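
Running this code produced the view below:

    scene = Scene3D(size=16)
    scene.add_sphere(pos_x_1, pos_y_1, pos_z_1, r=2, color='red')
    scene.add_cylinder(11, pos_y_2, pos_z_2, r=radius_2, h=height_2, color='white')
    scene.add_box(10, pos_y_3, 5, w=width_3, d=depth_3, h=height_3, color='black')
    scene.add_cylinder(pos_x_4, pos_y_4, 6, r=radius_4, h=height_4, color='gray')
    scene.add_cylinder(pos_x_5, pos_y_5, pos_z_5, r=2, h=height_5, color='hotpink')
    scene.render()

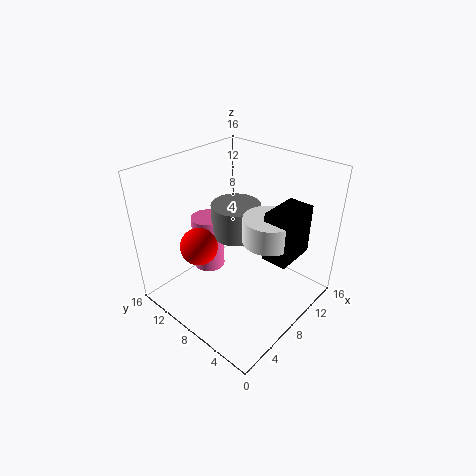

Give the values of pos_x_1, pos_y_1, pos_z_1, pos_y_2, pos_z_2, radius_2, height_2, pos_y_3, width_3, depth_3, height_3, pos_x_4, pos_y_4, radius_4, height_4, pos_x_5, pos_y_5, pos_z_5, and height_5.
pos_x_1 = 4
pos_y_1 = 10
pos_z_1 = 8
pos_y_2 = 6
pos_z_2 = 7
radius_2 = 3
height_2 = 3
pos_y_3 = 3
width_3 = 5
depth_3 = 3
height_3 = 6
pos_x_4 = 11
pos_y_4 = 11
radius_4 = 3
height_4 = 4
pos_x_5 = 9
pos_y_5 = 14
pos_z_5 = 1
height_5 = 7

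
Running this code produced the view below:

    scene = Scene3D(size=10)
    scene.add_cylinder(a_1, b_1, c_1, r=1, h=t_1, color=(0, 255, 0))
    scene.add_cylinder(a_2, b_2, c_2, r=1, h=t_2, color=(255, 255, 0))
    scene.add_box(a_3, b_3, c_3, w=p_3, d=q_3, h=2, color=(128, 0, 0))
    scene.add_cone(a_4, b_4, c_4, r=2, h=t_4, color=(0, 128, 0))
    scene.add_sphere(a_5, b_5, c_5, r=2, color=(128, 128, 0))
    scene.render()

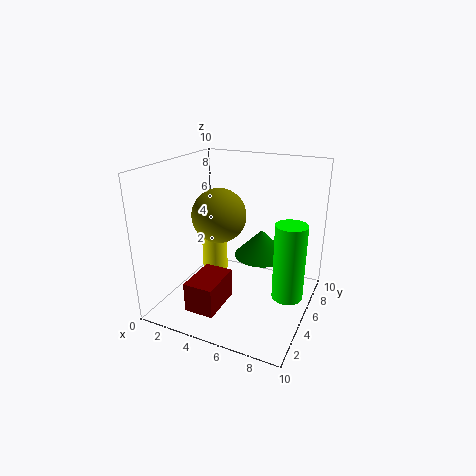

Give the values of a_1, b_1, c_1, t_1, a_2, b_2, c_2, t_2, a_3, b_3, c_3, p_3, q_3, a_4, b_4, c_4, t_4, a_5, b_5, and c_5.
a_1 = 9, b_1 = 4, c_1 = 2, t_1 = 5, a_2 = 2, b_2 = 7, c_2 = 1, t_2 = 3, a_3 = 3, b_3 = 1, c_3 = 1, p_3 = 2, q_3 = 3, a_4 = 6, b_4 = 7, c_4 = 3, t_4 = 2, a_5 = 3, b_5 = 6, c_5 = 6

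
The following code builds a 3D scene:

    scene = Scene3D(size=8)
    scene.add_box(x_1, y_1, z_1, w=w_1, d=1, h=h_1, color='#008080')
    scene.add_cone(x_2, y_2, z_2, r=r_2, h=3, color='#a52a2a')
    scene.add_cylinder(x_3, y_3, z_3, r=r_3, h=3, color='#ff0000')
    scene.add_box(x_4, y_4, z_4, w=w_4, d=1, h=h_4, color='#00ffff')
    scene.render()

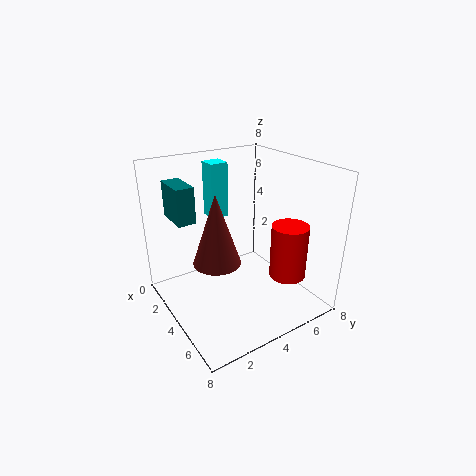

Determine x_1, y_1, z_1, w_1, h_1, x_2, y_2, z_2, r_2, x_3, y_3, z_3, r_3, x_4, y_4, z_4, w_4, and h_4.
x_1 = 1
y_1 = 1
z_1 = 5
w_1 = 2
h_1 = 2
x_2 = 7
y_2 = 1
z_2 = 5
r_2 = 1
x_3 = 6
y_3 = 6
z_3 = 2
r_3 = 1
x_4 = 2
y_4 = 3
z_4 = 5
w_4 = 1
h_4 = 3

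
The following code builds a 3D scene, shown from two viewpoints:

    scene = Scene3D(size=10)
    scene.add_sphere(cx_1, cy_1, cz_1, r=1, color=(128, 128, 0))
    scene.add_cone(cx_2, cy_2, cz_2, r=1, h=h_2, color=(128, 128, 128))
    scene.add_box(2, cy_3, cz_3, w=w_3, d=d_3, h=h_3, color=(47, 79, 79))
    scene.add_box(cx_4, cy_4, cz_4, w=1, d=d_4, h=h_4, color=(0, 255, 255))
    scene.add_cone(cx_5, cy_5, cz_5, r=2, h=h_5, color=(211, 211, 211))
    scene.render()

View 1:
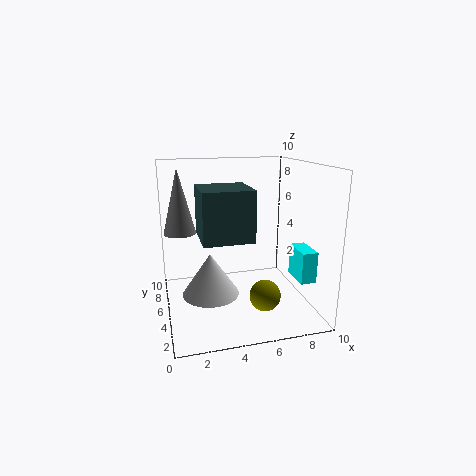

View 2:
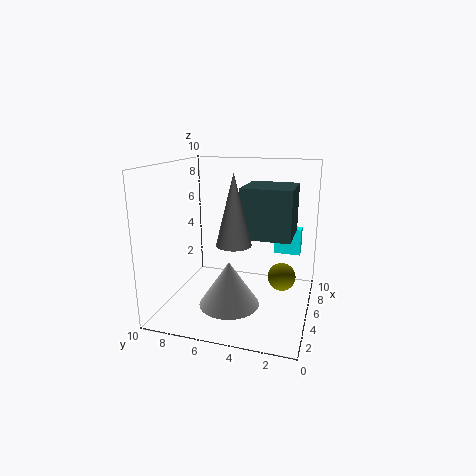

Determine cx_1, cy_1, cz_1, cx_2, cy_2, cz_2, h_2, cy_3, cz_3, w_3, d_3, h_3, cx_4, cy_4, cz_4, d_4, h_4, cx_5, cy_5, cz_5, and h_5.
cx_1 = 6; cy_1 = 2; cz_1 = 2; cx_2 = 1; cy_2 = 4; cz_2 = 6; h_2 = 4; cy_3 = 1; cz_3 = 6; w_3 = 3; d_3 = 3; h_3 = 3; cx_4 = 8; cy_4 = 1; cz_4 = 3; d_4 = 2; h_4 = 2; cx_5 = 3; cy_5 = 5; cz_5 = 1; h_5 = 3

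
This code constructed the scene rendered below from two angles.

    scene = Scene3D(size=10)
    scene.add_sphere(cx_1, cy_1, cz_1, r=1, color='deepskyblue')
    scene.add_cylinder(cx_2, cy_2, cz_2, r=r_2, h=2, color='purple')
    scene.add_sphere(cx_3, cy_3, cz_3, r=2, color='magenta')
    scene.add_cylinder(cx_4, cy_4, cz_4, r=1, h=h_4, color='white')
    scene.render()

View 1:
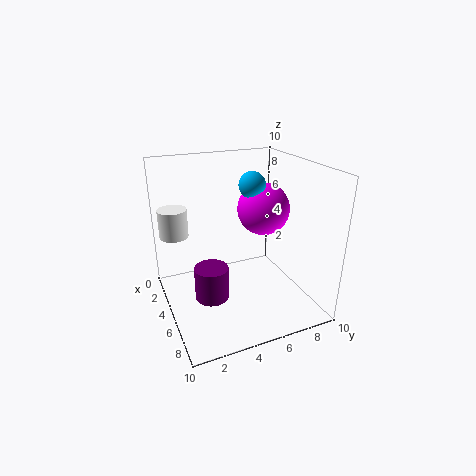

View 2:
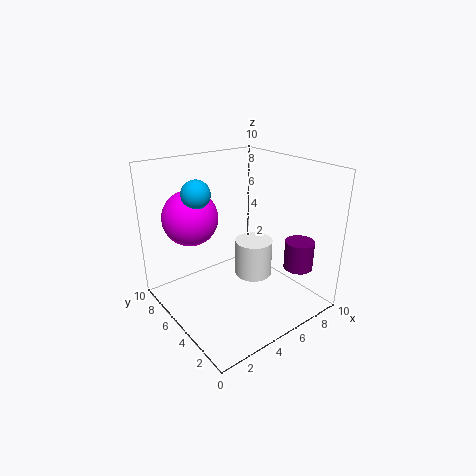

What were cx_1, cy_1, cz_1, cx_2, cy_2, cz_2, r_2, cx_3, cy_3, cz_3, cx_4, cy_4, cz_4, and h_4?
cx_1 = 3; cy_1 = 7; cz_1 = 8; cx_2 = 8; cy_2 = 2; cz_2 = 3; r_2 = 1; cx_3 = 3; cy_3 = 8; cz_3 = 6; cx_4 = 3; cy_4 = 1; cz_4 = 5; h_4 = 2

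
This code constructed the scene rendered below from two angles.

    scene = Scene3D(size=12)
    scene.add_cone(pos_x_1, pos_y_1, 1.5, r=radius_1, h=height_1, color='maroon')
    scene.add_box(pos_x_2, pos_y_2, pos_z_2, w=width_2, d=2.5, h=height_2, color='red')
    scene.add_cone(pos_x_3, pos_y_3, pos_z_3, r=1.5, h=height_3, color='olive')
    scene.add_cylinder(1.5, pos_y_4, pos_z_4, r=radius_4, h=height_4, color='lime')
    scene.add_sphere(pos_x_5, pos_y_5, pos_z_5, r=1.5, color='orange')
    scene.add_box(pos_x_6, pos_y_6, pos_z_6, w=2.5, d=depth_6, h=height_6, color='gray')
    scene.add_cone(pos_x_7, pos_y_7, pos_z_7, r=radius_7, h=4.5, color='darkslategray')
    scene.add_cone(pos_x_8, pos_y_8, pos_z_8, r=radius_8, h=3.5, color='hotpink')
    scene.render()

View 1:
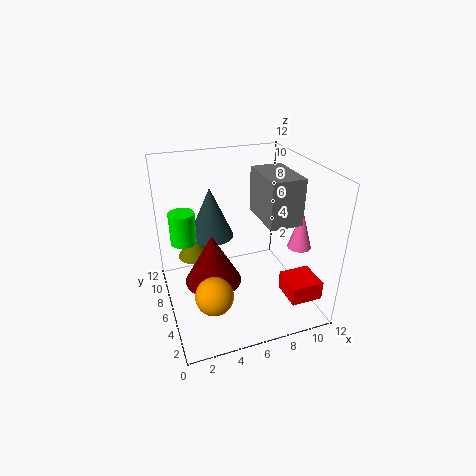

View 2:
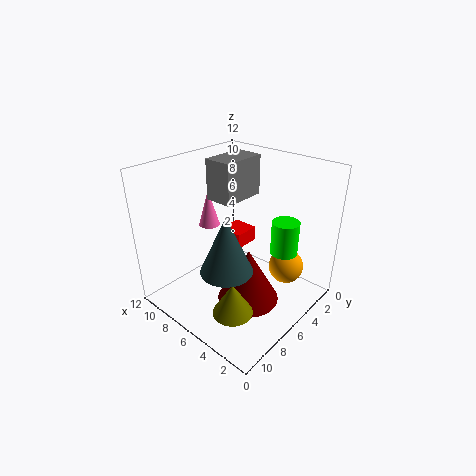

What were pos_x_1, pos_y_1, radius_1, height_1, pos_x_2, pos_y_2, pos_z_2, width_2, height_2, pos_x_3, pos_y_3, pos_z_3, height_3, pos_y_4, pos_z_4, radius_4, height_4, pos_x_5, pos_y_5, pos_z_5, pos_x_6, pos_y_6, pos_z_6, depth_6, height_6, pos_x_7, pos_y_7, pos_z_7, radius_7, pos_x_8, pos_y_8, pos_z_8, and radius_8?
pos_x_1 = 4; pos_y_1 = 7; radius_1 = 2.5; height_1 = 4.5; pos_x_2 = 8.5; pos_y_2 = 0.5; pos_z_2 = 2.5; width_2 = 2.5; height_2 = 1.5; pos_x_3 = 3; pos_y_3 = 10; pos_z_3 = 2.5; height_3 = 2.5; pos_y_4 = 6; pos_z_4 = 6.5; radius_4 = 1; height_4 = 2.5; pos_x_5 = 3; pos_y_5 = 3; pos_z_5 = 3; pos_x_6 = 7; pos_y_6 = 2; pos_z_6 = 8.5; depth_6 = 4; height_6 = 3.5; pos_x_7 = 4.5; pos_y_7 = 9; pos_z_7 = 5; radius_7 = 2; pos_x_8 = 11; pos_y_8 = 4.5; pos_z_8 = 5; radius_8 = 1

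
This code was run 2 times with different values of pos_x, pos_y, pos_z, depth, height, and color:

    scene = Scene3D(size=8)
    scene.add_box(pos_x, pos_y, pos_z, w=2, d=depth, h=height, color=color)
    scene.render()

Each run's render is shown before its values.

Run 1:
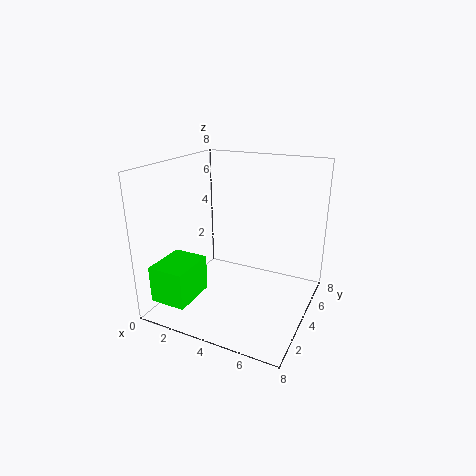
pos_x = 0.5; pos_y = 0.5; pos_z = 1; depth = 2.5; height = 2; color = 'lime'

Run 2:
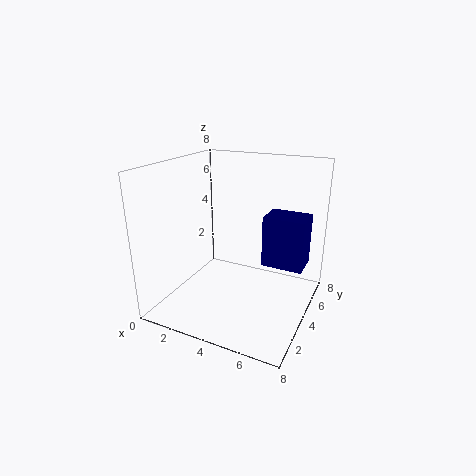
pos_x = 6; pos_y = 2.5; pos_z = 3.5; depth = 1.5; height = 2.5; color = 'navy'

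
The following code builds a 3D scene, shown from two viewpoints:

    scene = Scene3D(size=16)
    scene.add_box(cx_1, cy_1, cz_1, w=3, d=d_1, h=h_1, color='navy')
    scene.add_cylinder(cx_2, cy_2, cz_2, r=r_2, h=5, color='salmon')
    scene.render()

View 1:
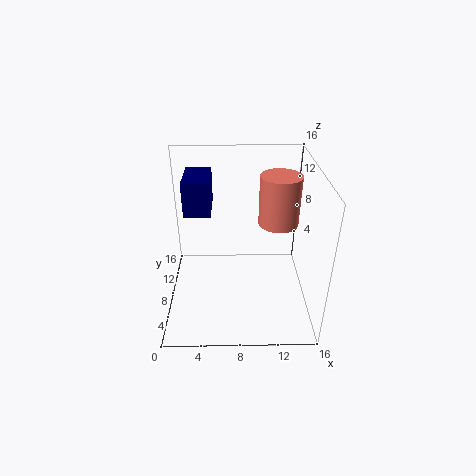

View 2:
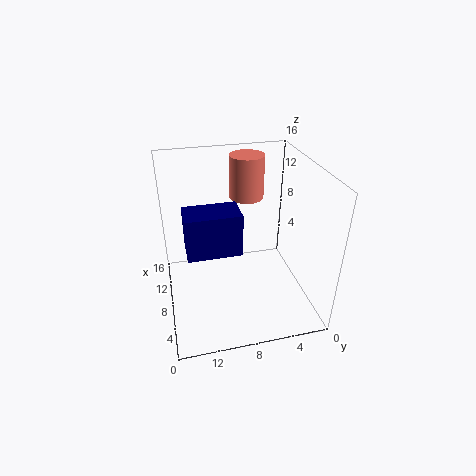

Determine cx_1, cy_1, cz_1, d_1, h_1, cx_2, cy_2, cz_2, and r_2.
cx_1 = 2, cy_1 = 9, cz_1 = 10, d_1 = 5, h_1 = 4, cx_2 = 12, cy_2 = 6, cz_2 = 11, r_2 = 2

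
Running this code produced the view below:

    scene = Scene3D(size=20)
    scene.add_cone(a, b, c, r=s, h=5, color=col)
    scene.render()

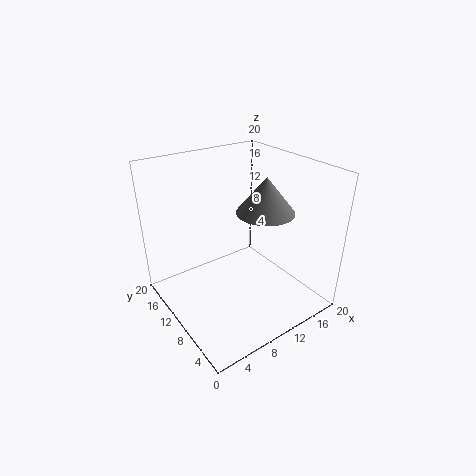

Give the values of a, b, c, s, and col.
a = 13.5
b = 8.5
c = 13.5
s = 4
col = 'gray'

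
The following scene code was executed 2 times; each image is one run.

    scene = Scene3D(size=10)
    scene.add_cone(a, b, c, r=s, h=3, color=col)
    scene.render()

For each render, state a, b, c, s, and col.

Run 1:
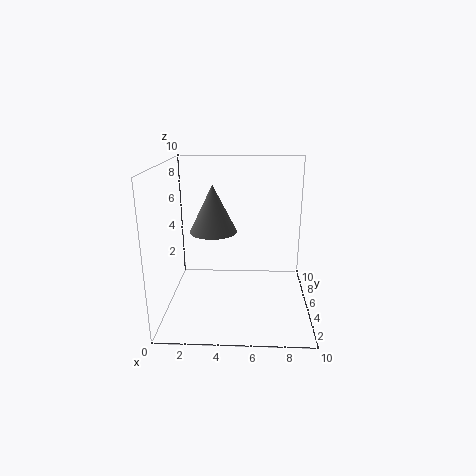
a = 3.5; b = 3.5; c = 6; s = 1.5; col = 'gray'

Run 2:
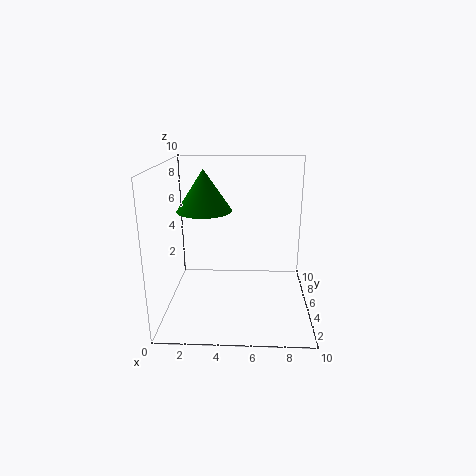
a = 2.5; b = 6.5; c = 6.5; s = 2; col = 'green'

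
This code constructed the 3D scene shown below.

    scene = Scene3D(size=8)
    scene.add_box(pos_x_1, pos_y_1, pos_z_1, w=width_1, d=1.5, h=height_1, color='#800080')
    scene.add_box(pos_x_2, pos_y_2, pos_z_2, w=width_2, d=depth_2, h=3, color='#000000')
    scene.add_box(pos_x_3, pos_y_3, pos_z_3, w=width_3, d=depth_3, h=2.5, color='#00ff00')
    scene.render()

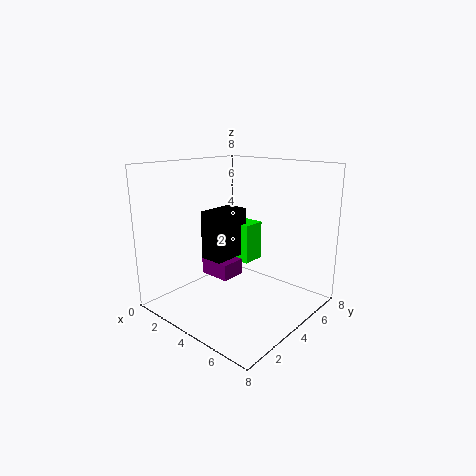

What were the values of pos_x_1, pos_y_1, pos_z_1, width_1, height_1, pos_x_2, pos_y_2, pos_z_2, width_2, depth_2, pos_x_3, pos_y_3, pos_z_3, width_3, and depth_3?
pos_x_1 = 1, pos_y_1 = 4, pos_z_1 = 1, width_1 = 2, height_1 = 1, pos_x_2 = 1, pos_y_2 = 4, pos_z_2 = 2, width_2 = 1.5, depth_2 = 2.5, pos_x_3 = 0.5, pos_y_3 = 6, pos_z_3 = 1.5, width_3 = 2.5, depth_3 = 1.5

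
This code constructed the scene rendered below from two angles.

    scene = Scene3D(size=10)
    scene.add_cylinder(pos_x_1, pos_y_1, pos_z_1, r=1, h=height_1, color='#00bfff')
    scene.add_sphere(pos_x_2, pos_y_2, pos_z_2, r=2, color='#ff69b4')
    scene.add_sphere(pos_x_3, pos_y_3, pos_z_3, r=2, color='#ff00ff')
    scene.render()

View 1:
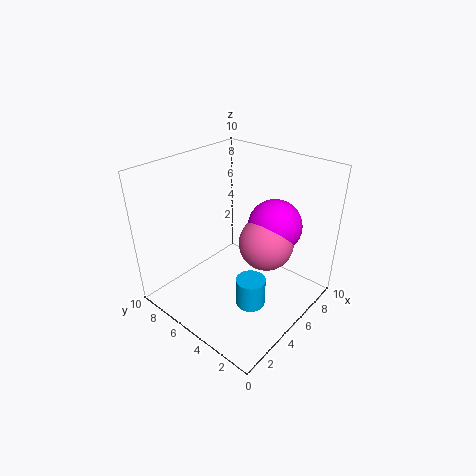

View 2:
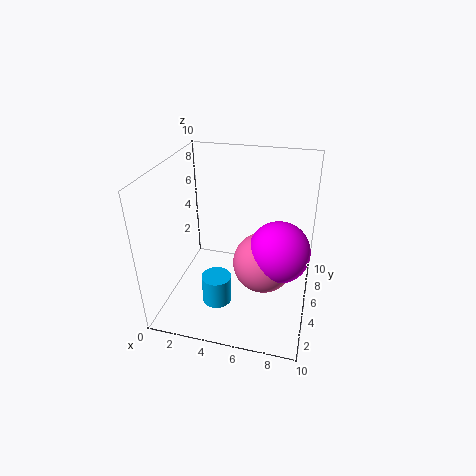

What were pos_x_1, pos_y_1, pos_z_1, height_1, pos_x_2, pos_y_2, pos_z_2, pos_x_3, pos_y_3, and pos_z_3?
pos_x_1 = 4; pos_y_1 = 3; pos_z_1 = 1; height_1 = 2; pos_x_2 = 7; pos_y_2 = 4; pos_z_2 = 4; pos_x_3 = 8; pos_y_3 = 4; pos_z_3 = 5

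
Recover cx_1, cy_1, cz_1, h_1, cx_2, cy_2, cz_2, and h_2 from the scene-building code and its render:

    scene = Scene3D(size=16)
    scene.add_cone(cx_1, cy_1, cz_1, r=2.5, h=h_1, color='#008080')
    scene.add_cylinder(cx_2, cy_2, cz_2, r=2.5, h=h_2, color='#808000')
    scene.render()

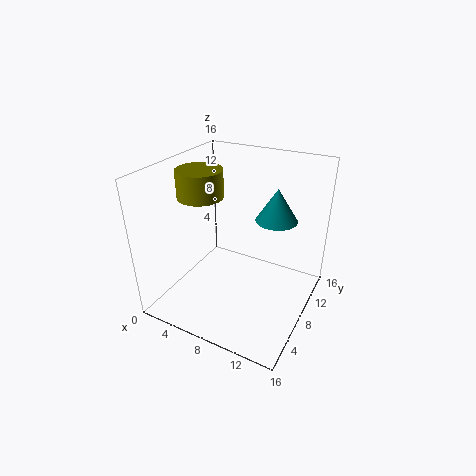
cx_1 = 10.5, cy_1 = 13, cz_1 = 8.5, h_1 = 4, cx_2 = 4, cy_2 = 7, cz_2 = 12.5, h_2 = 3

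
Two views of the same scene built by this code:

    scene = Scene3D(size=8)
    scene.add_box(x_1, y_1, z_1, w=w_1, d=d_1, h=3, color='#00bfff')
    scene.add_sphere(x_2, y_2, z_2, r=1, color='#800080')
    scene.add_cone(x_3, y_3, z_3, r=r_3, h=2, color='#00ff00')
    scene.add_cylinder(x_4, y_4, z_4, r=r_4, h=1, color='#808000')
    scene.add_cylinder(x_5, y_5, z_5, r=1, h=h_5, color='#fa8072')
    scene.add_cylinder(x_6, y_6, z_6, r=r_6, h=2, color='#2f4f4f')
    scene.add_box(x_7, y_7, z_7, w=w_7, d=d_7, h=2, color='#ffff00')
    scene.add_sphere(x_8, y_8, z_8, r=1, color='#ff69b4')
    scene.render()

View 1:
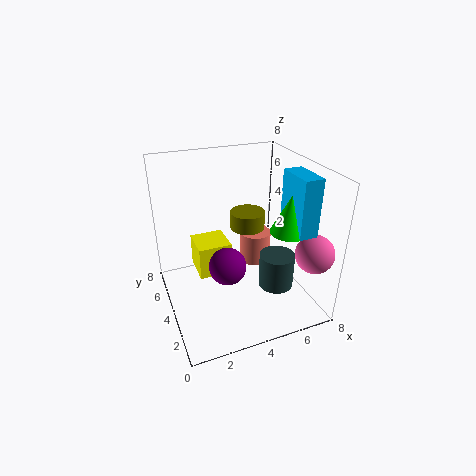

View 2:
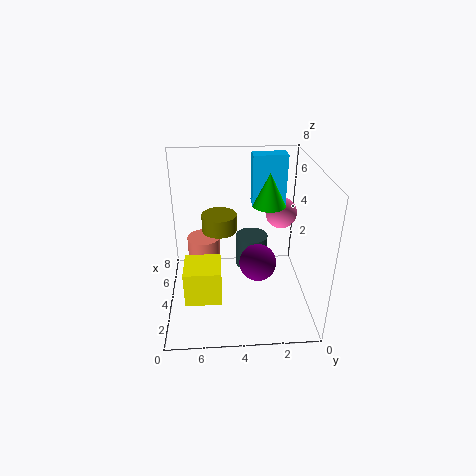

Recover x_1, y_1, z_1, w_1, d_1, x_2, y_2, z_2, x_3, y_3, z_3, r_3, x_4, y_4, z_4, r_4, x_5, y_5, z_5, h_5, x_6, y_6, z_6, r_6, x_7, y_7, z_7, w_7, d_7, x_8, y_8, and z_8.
x_1 = 6
y_1 = 1
z_1 = 5
w_1 = 1
d_1 = 2
x_2 = 3
y_2 = 3
z_2 = 3
x_3 = 6
y_3 = 2
z_3 = 5
r_3 = 1
x_4 = 5
y_4 = 5
z_4 = 4
r_4 = 1
x_5 = 6
y_5 = 6
z_5 = 1
h_5 = 2
x_6 = 6
y_6 = 3
z_6 = 1
r_6 = 1
x_7 = 2
y_7 = 5
z_7 = 1
w_7 = 2
d_7 = 2
x_8 = 7
y_8 = 1
z_8 = 4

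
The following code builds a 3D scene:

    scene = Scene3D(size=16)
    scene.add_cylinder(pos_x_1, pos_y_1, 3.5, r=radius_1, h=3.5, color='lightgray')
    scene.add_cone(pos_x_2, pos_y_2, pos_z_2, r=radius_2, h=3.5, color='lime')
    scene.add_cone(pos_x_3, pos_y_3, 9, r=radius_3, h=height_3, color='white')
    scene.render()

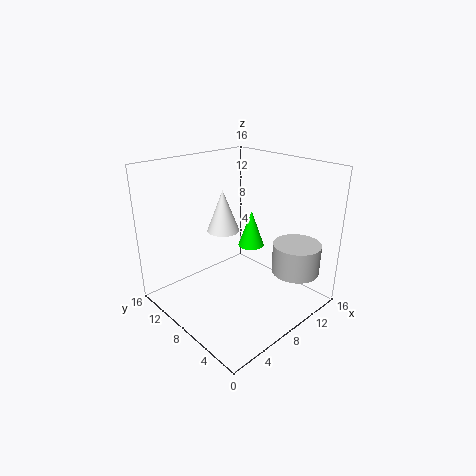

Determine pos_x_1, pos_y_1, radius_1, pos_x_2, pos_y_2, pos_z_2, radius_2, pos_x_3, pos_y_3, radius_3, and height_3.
pos_x_1 = 13.25; pos_y_1 = 3.75; radius_1 = 2.75; pos_x_2 = 6.5; pos_y_2 = 4.5; pos_z_2 = 9; radius_2 = 1.25; pos_x_3 = 6.75; pos_y_3 = 9; radius_3 = 1.75; height_3 = 4.5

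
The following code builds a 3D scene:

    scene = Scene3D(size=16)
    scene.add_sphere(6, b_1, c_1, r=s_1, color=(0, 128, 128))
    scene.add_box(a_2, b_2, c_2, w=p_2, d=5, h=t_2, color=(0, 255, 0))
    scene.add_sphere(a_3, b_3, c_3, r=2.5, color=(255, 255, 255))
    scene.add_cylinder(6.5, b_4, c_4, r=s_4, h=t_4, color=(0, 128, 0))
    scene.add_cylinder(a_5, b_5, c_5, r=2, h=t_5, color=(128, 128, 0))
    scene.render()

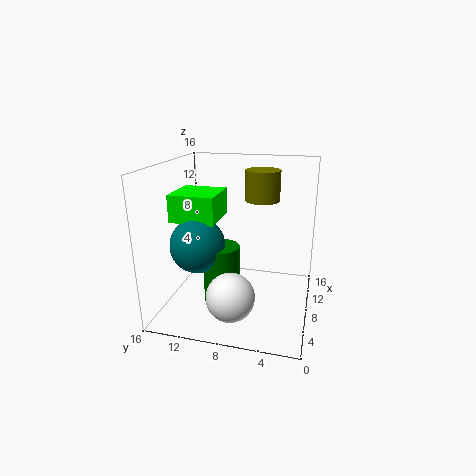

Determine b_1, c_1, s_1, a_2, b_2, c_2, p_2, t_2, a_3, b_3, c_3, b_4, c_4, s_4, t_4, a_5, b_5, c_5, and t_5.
b_1 = 12, c_1 = 7.5, s_1 = 3, a_2 = 5.5, b_2 = 10, c_2 = 10, p_2 = 5, t_2 = 3, a_3 = 3, b_3 = 7.5, c_3 = 3.5, b_4 = 9.5, c_4 = 1, s_4 = 2, t_4 = 6.5, a_5 = 11.5, b_5 = 6, c_5 = 11.5, t_5 = 3.5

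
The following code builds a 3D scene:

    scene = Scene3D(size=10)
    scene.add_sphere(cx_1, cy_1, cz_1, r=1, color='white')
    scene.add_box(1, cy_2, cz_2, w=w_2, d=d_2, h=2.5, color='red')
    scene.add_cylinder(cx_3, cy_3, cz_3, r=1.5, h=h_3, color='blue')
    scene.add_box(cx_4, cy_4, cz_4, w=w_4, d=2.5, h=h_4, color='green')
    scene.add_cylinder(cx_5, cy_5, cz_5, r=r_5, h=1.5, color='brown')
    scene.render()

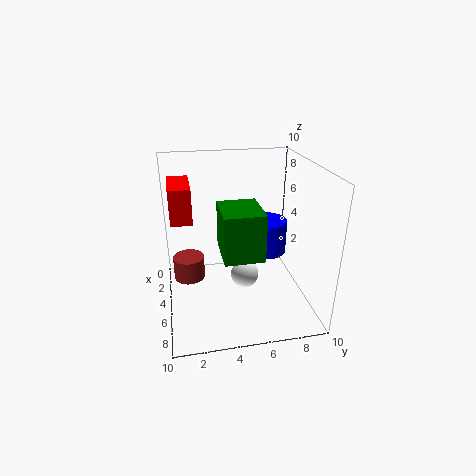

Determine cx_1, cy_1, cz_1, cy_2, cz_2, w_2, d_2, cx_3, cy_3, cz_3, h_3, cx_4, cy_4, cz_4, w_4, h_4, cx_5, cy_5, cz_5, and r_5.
cx_1 = 5
cy_1 = 5.5
cz_1 = 2
cy_2 = 0.5
cz_2 = 6
w_2 = 3.5
d_2 = 1.5
cx_3 = 3.5
cy_3 = 7.5
cz_3 = 3
h_3 = 2.5
cx_4 = 5.5
cy_4 = 3.5
cz_4 = 5
w_4 = 3
h_4 = 3
cx_5 = 6
cy_5 = 1.5
cz_5 = 3
r_5 = 1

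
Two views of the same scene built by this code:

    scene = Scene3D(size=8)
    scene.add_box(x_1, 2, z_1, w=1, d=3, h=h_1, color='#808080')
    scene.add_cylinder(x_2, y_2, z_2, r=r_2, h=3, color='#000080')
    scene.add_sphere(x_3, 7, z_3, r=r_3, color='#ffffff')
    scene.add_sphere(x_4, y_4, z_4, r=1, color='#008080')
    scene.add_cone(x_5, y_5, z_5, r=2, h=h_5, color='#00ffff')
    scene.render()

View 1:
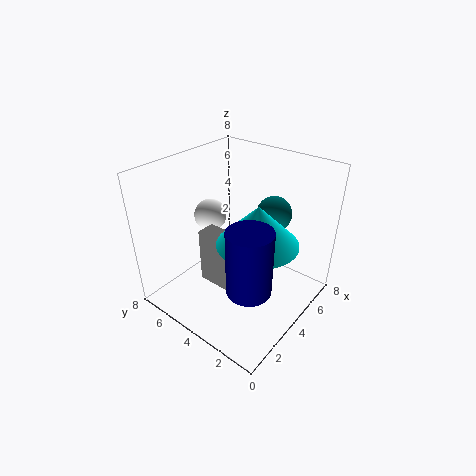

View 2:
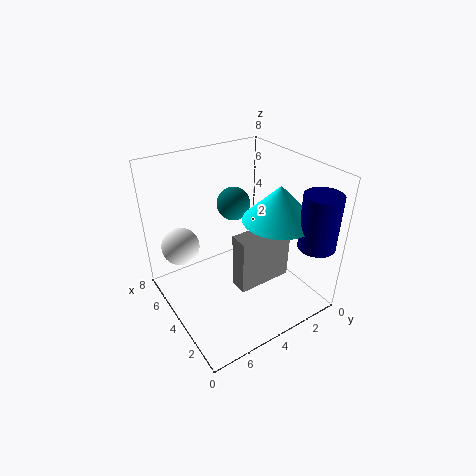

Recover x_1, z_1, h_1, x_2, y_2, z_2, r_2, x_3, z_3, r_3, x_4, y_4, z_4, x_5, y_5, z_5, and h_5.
x_1 = 2, z_1 = 2, h_1 = 3, x_2 = 1, y_2 = 1, z_2 = 4, r_2 = 1, x_3 = 5, z_3 = 4, r_3 = 1, x_4 = 6, y_4 = 3, z_4 = 5, x_5 = 3, y_5 = 2, z_5 = 5, h_5 = 2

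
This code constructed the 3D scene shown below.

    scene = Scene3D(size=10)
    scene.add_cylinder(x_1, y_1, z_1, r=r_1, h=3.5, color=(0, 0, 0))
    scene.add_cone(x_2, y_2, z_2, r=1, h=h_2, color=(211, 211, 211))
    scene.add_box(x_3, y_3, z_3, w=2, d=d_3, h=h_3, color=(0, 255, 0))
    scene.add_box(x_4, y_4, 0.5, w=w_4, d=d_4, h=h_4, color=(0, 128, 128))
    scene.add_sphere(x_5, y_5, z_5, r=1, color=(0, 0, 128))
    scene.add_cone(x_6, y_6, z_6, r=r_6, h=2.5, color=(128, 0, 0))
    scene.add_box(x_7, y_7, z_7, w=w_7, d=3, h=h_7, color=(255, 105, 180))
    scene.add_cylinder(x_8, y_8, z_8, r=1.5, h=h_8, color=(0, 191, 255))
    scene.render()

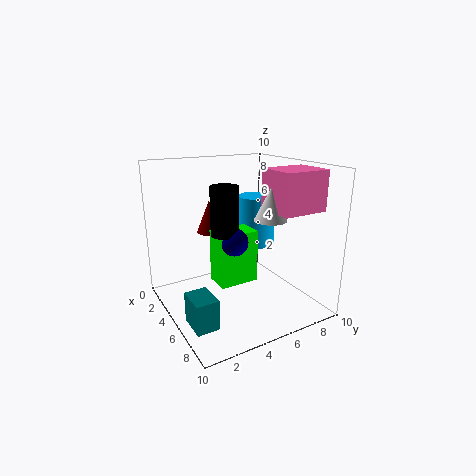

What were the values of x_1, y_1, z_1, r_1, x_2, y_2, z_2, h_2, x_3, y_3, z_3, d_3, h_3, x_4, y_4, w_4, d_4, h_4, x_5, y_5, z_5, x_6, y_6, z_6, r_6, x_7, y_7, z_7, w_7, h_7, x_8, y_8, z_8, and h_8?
x_1 = 4
y_1 = 4.5
z_1 = 5
r_1 = 1
x_2 = 8
y_2 = 5.5
z_2 = 7
h_2 = 2
x_3 = 2.5
y_3 = 4
z_3 = 1
d_3 = 3
h_3 = 4
x_4 = 6
y_4 = 0.5
w_4 = 2
d_4 = 1.5
h_4 = 2
x_5 = 4.5
y_5 = 5
z_5 = 4.5
x_6 = 1.5
y_6 = 4.5
z_6 = 4.5
r_6 = 1
x_7 = 7
y_7 = 5.5
z_7 = 7.5
w_7 = 2.5
h_7 = 2.5
x_8 = 2
y_8 = 8.5
z_8 = 3
h_8 = 4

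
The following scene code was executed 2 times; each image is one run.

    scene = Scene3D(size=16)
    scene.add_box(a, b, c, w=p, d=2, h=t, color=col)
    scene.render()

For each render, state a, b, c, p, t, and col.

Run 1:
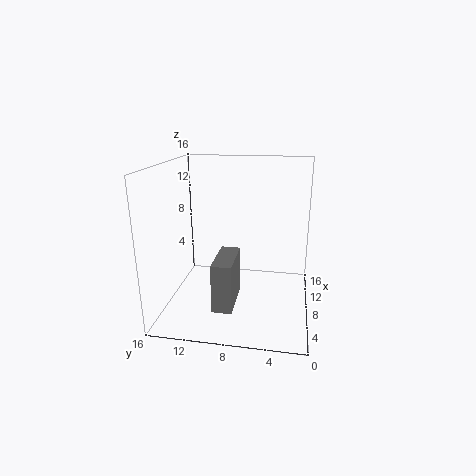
a = 1.5, b = 7.5, c = 2.5, p = 5, t = 5, col = 'gray'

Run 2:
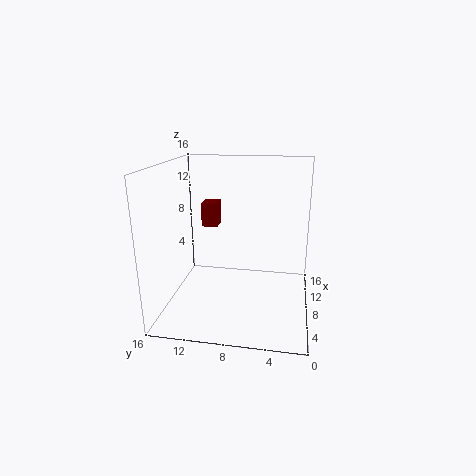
a = 12.5, b = 11.5, c = 7.5, p = 2.5, t = 3, col = 'maroon'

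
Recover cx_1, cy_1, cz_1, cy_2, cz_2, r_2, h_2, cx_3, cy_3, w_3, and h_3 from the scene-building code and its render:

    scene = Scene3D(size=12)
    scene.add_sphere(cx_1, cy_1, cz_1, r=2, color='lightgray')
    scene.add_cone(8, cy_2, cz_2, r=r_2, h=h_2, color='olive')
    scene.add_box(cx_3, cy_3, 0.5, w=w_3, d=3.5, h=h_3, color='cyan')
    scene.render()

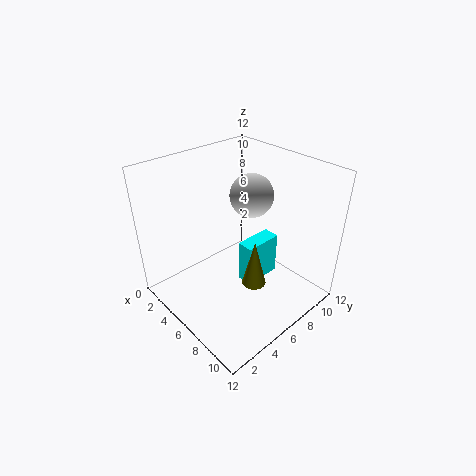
cx_1 = 4
cy_1 = 9.5
cz_1 = 8
cy_2 = 6
cz_2 = 2.5
r_2 = 1
h_2 = 4
cx_3 = 5
cy_3 = 7
w_3 = 1.5
h_3 = 4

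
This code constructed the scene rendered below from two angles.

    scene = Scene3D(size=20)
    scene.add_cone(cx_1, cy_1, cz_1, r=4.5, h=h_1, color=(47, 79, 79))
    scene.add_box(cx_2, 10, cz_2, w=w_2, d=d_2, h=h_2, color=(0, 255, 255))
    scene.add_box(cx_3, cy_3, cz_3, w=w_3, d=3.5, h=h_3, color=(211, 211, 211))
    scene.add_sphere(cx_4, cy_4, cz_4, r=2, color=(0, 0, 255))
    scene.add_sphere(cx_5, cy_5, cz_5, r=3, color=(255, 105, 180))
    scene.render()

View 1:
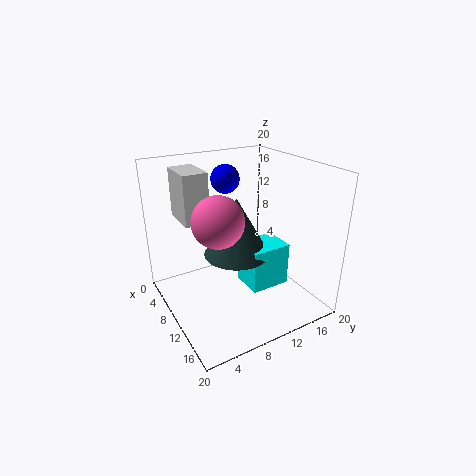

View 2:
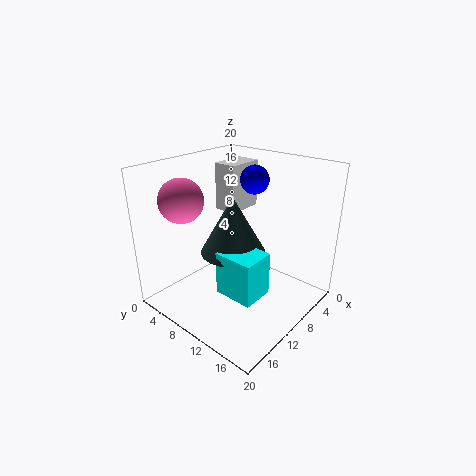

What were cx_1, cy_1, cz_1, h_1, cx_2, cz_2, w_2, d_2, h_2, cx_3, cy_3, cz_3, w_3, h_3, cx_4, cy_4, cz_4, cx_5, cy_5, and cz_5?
cx_1 = 10.5; cy_1 = 9.5; cz_1 = 8; h_1 = 8; cx_2 = 10; cz_2 = 3.5; w_2 = 4.5; d_2 = 5.5; h_2 = 6; cx_3 = 2; cy_3 = 3.5; cz_3 = 12; w_3 = 5.5; h_3 = 7; cx_4 = 6.5; cy_4 = 10; cz_4 = 17.5; cx_5 = 15; cy_5 = 4.5; cz_5 = 15.5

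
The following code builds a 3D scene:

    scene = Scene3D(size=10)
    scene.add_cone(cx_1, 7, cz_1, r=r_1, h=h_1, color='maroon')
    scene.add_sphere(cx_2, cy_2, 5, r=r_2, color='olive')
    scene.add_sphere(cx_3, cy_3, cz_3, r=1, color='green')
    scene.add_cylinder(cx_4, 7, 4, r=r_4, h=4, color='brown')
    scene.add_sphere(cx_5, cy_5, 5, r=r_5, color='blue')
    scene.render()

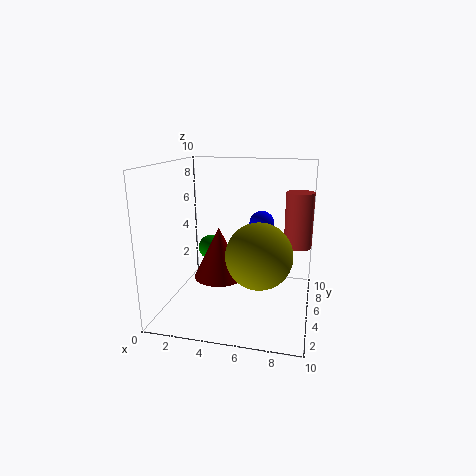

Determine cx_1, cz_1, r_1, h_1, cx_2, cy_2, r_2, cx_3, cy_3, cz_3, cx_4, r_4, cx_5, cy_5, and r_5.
cx_1 = 3
cz_1 = 1
r_1 = 2
h_1 = 4
cx_2 = 7
cy_2 = 2
r_2 = 2
cx_3 = 2
cy_3 = 8
cz_3 = 3
cx_4 = 9
r_4 = 1
cx_5 = 6
cy_5 = 9
r_5 = 1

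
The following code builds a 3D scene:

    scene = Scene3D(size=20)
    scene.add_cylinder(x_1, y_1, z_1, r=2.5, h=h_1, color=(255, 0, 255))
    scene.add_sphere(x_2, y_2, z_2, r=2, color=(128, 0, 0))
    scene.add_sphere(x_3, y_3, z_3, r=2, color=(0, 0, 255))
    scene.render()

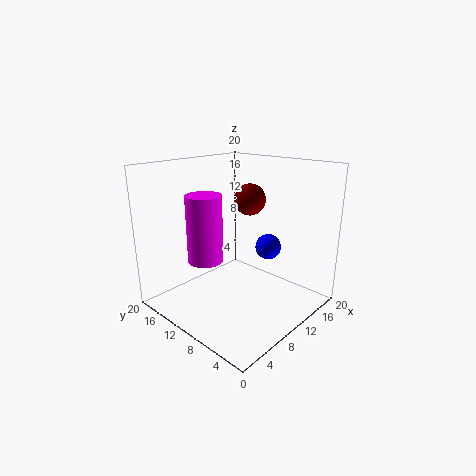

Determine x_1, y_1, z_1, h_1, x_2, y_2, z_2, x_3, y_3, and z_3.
x_1 = 7; y_1 = 13.5; z_1 = 6.5; h_1 = 9.5; x_2 = 9.5; y_2 = 7.5; z_2 = 16; x_3 = 17; y_3 = 10; z_3 = 6.5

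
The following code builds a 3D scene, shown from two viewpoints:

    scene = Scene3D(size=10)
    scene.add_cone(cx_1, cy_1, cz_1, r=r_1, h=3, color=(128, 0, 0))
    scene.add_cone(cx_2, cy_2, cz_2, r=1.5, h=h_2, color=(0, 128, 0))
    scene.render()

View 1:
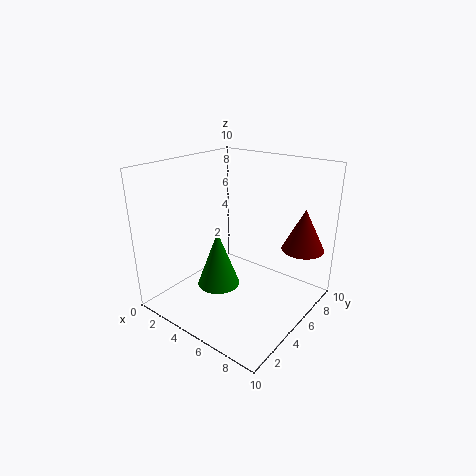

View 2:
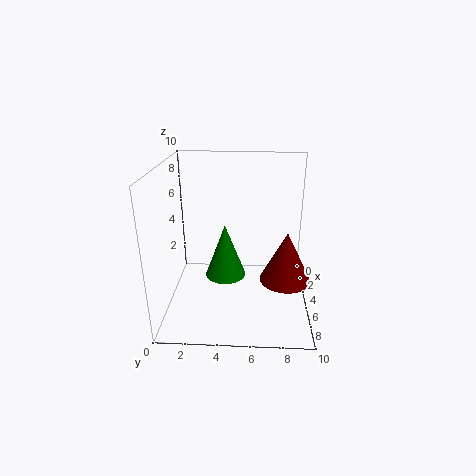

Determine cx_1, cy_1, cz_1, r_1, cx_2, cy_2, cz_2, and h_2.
cx_1 = 8.5
cy_1 = 8
cz_1 = 4
r_1 = 1.5
cx_2 = 4
cy_2 = 4
cz_2 = 1.5
h_2 = 4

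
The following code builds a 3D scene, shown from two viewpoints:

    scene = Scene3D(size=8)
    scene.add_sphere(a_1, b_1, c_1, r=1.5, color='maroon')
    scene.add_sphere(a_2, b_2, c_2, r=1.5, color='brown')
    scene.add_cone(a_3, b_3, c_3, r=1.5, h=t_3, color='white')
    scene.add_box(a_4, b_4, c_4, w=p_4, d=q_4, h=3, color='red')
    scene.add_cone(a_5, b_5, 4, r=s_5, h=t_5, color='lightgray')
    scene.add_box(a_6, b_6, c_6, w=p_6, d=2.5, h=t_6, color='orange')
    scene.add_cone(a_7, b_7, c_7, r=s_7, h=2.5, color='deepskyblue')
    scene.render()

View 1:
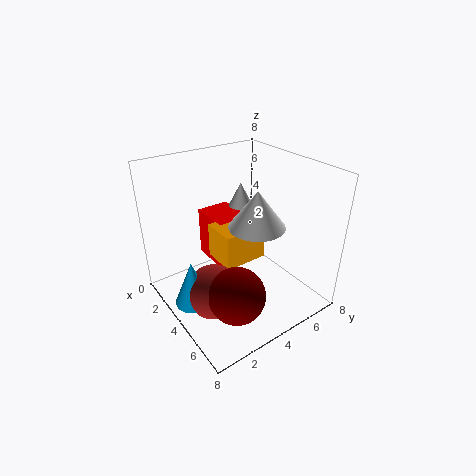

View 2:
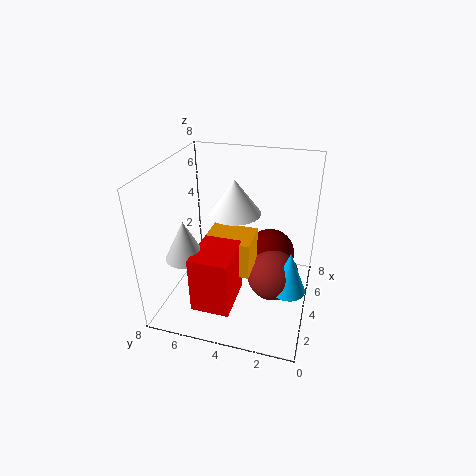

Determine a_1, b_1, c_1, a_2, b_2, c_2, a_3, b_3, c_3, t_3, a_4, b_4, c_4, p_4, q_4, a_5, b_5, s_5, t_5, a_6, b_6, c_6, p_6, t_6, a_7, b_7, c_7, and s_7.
a_1 = 6, b_1 = 2.5, c_1 = 2, a_2 = 4.5, b_2 = 2, c_2 = 1.5, a_3 = 5, b_3 = 4.5, c_3 = 5, t_3 = 2, a_4 = 0.5, b_4 = 3.5, c_4 = 1.5, p_4 = 2.5, q_4 = 2, a_5 = 1.5, b_5 = 6, s_5 = 1, t_5 = 2, a_6 = 2.5, b_6 = 3, c_6 = 2.5, p_6 = 2, t_6 = 2, a_7 = 4, b_7 = 1, c_7 = 1, s_7 = 1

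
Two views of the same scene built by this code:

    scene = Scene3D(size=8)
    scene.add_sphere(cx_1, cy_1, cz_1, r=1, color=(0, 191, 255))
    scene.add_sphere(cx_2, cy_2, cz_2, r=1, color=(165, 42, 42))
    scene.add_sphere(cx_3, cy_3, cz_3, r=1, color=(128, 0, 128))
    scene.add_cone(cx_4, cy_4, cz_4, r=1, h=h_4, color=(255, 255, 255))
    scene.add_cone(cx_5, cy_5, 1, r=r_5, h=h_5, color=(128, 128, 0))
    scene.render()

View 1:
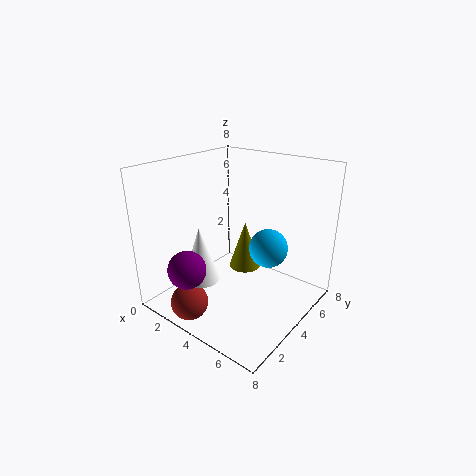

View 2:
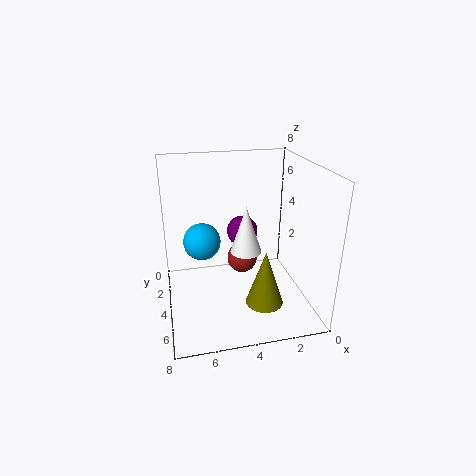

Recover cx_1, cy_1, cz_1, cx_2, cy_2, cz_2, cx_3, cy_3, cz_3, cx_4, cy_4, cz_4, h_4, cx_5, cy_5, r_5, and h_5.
cx_1 = 6, cy_1 = 4, cz_1 = 4, cx_2 = 3, cy_2 = 1, cz_2 = 1, cx_3 = 3, cy_3 = 1, cz_3 = 3, cx_4 = 3, cy_4 = 2, cz_4 = 2, h_4 = 3, cx_5 = 3, cy_5 = 6, r_5 = 1, h_5 = 3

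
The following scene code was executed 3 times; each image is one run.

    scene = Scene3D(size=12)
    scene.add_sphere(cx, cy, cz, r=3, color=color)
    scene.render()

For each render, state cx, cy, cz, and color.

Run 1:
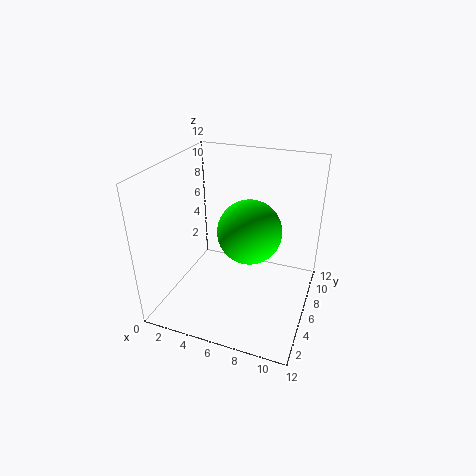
cx = 6
cy = 9
cz = 5
color = 'lime'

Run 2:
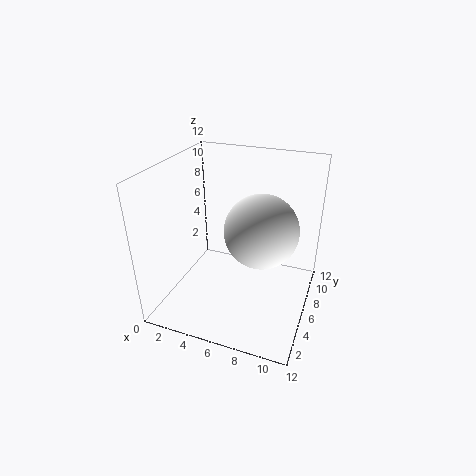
cx = 8
cy = 6
cz = 7
color = 'white'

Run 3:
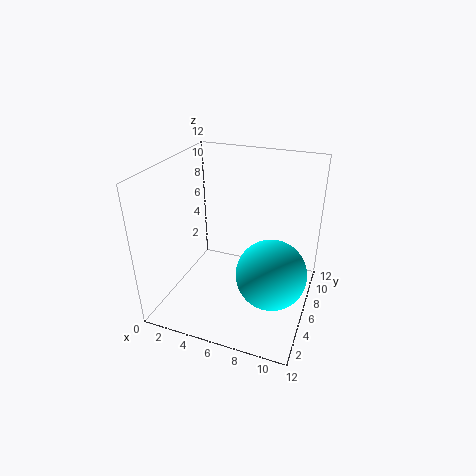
cx = 9
cy = 6
cz = 3
color = 'cyan'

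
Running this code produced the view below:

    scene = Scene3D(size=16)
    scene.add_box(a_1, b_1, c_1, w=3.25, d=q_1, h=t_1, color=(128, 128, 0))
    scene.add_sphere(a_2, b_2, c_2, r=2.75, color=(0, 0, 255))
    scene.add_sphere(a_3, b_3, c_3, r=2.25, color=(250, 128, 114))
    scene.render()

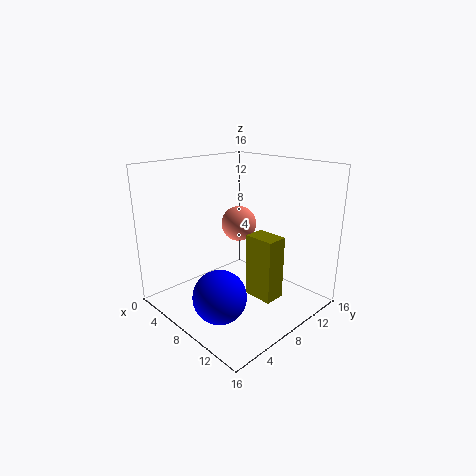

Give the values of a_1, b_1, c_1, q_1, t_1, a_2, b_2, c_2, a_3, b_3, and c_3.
a_1 = 10.25
b_1 = 7
c_1 = 2.5
q_1 = 2.25
t_1 = 6.75
a_2 = 10.25
b_2 = 3.25
c_2 = 3.5
a_3 = 3.5
b_3 = 12.5
c_3 = 7.5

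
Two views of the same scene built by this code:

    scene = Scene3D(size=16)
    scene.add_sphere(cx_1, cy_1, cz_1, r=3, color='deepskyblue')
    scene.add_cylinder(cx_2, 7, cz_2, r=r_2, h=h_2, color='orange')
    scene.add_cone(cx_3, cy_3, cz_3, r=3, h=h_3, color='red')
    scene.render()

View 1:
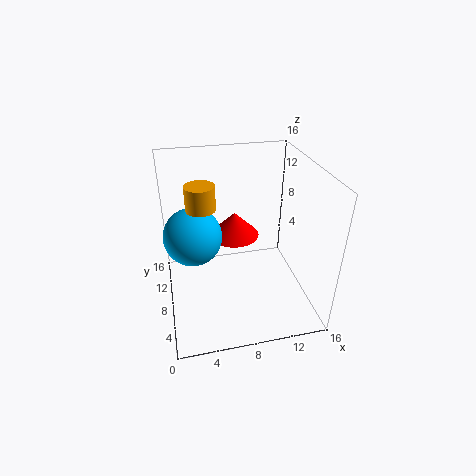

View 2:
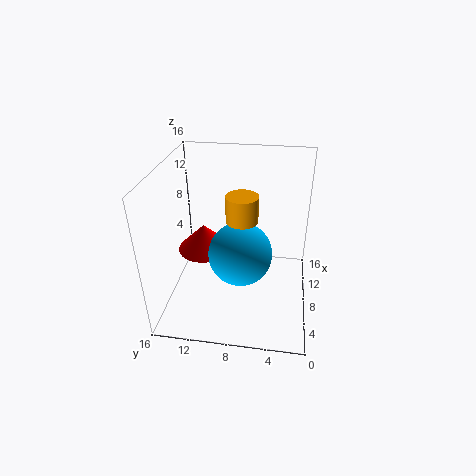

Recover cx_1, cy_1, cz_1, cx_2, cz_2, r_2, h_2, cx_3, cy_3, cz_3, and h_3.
cx_1 = 3
cy_1 = 7
cz_1 = 9.5
cx_2 = 4
cz_2 = 12.5
r_2 = 1.5
h_2 = 2.5
cx_3 = 8.5
cy_3 = 12
cz_3 = 6
h_3 = 3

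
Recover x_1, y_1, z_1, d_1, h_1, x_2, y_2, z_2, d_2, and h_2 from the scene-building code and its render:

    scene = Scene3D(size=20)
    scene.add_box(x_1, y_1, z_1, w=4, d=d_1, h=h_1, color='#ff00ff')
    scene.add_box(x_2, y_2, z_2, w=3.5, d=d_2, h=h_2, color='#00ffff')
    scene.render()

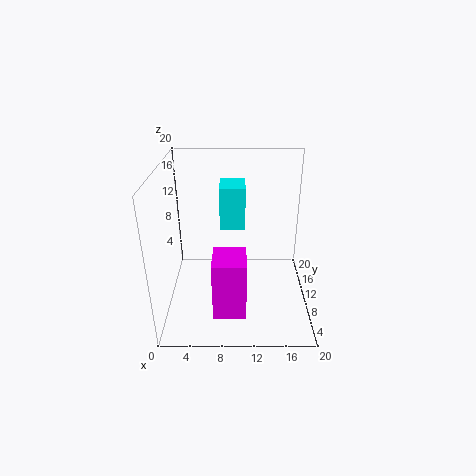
x_1 = 7
y_1 = 0.5
z_1 = 4
d_1 = 4.5
h_1 = 7.5
x_2 = 7.5
y_2 = 10.5
z_2 = 11
d_2 = 4.5
h_2 = 6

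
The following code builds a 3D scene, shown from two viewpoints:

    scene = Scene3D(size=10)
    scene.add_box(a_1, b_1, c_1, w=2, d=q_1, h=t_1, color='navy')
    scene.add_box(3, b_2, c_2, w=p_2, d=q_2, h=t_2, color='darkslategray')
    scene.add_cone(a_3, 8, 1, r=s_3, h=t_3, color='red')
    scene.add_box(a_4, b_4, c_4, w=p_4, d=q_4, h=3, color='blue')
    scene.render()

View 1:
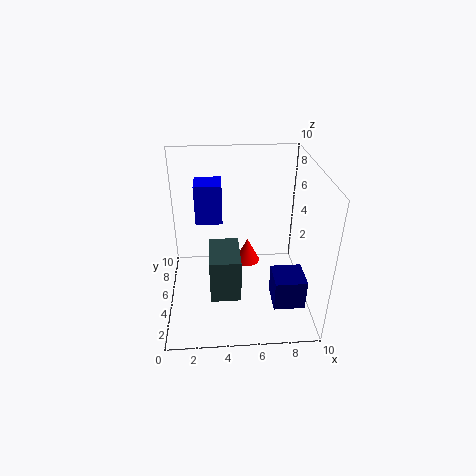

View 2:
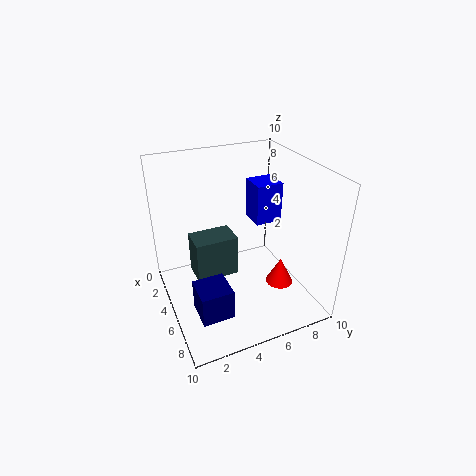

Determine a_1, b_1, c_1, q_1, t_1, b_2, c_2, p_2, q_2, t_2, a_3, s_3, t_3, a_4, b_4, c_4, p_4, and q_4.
a_1 = 7
b_1 = 1
c_1 = 2
q_1 = 2
t_1 = 2
b_2 = 2
c_2 = 2
p_2 = 2
q_2 = 3
t_2 = 3
a_3 = 6
s_3 = 1
t_3 = 2
a_4 = 2
b_4 = 7
c_4 = 5
p_4 = 2
q_4 = 2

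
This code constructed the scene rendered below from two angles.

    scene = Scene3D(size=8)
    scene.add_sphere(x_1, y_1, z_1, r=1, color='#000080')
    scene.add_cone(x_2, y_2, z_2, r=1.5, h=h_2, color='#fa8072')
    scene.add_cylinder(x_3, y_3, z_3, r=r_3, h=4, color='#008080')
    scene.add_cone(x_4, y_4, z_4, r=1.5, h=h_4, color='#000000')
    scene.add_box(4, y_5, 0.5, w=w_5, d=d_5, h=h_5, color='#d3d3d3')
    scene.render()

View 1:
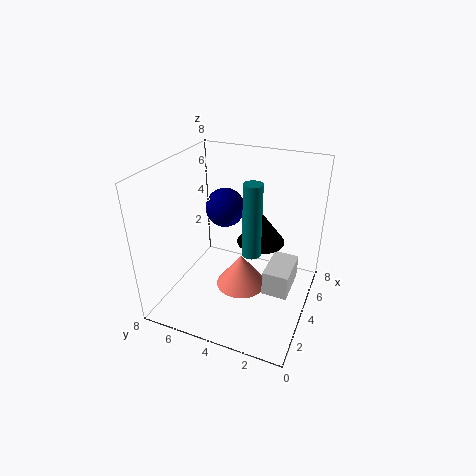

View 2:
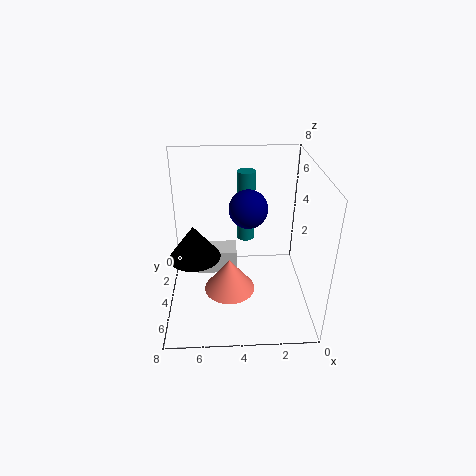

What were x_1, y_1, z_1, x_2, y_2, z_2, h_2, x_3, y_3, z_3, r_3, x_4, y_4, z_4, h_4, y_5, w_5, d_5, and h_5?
x_1 = 3.5
y_1 = 4.5
z_1 = 6
x_2 = 4.5
y_2 = 4
z_2 = 0.5
h_2 = 2
x_3 = 3.5
y_3 = 3
z_3 = 3.5
r_3 = 0.5
x_4 = 6.5
y_4 = 3.5
z_4 = 2.5
h_4 = 2
y_5 = 1
w_5 = 2.5
d_5 = 1.5
h_5 = 1.5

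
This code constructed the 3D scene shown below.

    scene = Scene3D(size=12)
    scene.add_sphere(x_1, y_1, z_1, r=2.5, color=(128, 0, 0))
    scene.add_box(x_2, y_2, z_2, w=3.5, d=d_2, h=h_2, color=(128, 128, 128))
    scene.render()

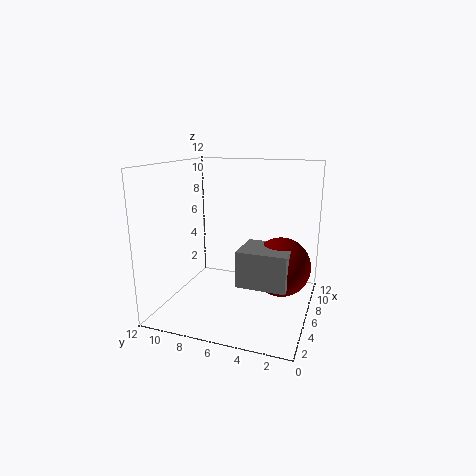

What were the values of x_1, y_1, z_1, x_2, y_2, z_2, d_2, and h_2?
x_1 = 7; y_1 = 2.5; z_1 = 3.5; x_2 = 4; y_2 = 1.5; z_2 = 2.5; d_2 = 4; h_2 = 3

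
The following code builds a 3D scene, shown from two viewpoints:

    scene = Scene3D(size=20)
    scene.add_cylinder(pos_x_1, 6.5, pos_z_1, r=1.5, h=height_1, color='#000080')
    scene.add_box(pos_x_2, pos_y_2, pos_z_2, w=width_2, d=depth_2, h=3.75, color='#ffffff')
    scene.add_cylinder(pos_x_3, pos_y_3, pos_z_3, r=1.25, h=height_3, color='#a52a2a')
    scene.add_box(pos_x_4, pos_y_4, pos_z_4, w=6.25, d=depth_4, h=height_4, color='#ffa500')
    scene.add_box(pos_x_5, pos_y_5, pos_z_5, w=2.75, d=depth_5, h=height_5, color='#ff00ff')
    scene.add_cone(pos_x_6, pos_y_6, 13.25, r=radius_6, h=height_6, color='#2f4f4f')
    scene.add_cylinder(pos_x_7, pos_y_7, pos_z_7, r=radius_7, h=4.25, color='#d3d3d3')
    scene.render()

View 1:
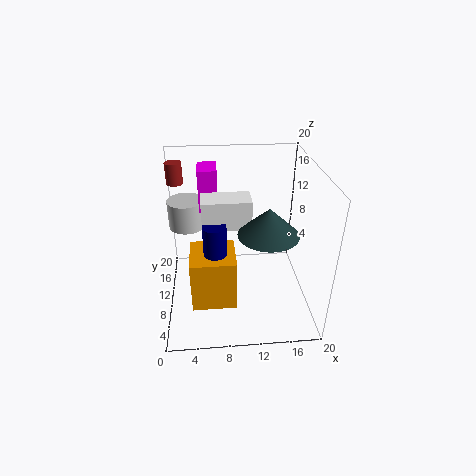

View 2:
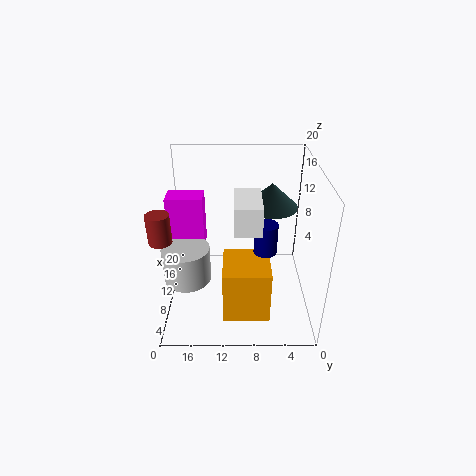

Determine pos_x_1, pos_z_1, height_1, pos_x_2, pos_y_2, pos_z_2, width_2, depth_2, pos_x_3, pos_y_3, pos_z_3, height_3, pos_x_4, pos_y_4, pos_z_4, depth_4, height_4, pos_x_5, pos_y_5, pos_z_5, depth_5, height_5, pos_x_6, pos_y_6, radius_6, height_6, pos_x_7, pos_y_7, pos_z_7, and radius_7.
pos_x_1 = 6.75
pos_z_1 = 10
height_1 = 4
pos_x_2 = 5.25
pos_y_2 = 7
pos_z_2 = 13
width_2 = 6.25
depth_2 = 3.5
pos_x_3 = 1.25
pos_y_3 = 18.25
pos_z_3 = 15
height_3 = 3.25
pos_x_4 = 3.25
pos_y_4 = 5.75
pos_z_4 = 1
depth_4 = 6.25
height_4 = 7.5
pos_x_5 = 4.75
pos_y_5 = 14
pos_z_5 = 12
depth_5 = 4.25
height_5 = 6.25
pos_x_6 = 13.25
pos_y_6 = 5.25
radius_6 = 3.75
height_6 = 3.5
pos_x_7 = 2.75
pos_y_7 = 16
pos_z_7 = 9
radius_7 = 2.75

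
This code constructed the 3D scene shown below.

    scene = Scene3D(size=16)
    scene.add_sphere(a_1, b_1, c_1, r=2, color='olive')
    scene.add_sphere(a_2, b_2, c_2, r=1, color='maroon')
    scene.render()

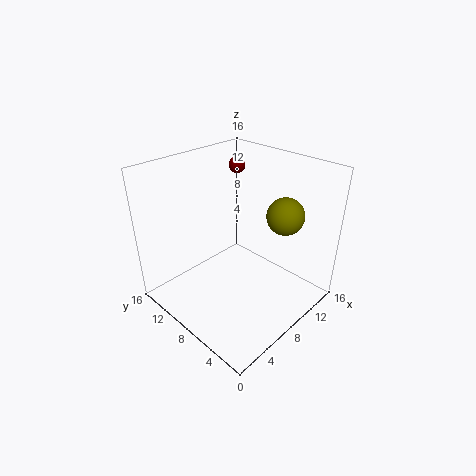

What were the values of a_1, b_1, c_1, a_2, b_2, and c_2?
a_1 = 11, b_1 = 4, c_1 = 11, a_2 = 13, b_2 = 13, c_2 = 14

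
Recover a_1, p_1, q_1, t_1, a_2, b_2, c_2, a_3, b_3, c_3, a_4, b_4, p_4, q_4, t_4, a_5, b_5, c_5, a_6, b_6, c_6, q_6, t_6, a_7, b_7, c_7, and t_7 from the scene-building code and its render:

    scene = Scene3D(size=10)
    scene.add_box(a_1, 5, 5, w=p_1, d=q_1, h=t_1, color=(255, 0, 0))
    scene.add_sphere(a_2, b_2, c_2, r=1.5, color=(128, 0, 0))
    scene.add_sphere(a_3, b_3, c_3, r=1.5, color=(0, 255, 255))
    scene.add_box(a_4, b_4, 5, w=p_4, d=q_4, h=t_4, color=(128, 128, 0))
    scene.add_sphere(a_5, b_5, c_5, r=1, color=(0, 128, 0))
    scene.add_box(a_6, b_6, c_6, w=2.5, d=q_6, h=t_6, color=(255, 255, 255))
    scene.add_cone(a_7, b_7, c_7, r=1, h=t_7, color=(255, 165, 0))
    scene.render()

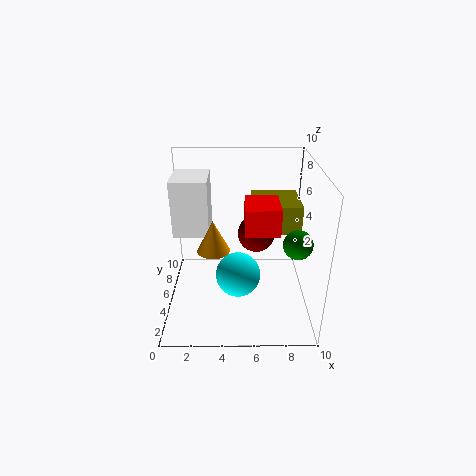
a_1 = 5.5
p_1 = 2.5
q_1 = 3
t_1 = 2
a_2 = 6.5
b_2 = 8.5
c_2 = 3.5
a_3 = 5
b_3 = 3.5
c_3 = 3
a_4 = 6
b_4 = 5.5
p_4 = 3.5
q_4 = 3.5
t_4 = 2
a_5 = 9
b_5 = 4
c_5 = 5
a_6 = 0.5
b_6 = 5
c_6 = 5
q_6 = 3
t_6 = 4
a_7 = 3.5
b_7 = 2.5
c_7 = 5.5
t_7 = 2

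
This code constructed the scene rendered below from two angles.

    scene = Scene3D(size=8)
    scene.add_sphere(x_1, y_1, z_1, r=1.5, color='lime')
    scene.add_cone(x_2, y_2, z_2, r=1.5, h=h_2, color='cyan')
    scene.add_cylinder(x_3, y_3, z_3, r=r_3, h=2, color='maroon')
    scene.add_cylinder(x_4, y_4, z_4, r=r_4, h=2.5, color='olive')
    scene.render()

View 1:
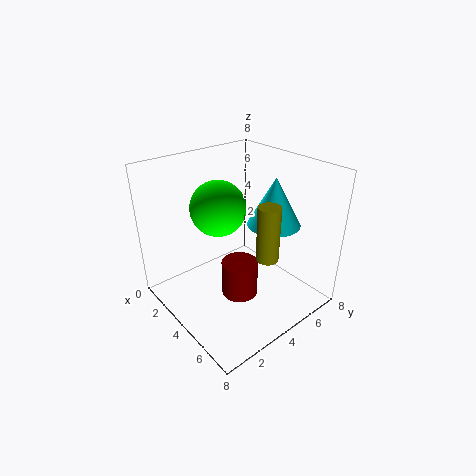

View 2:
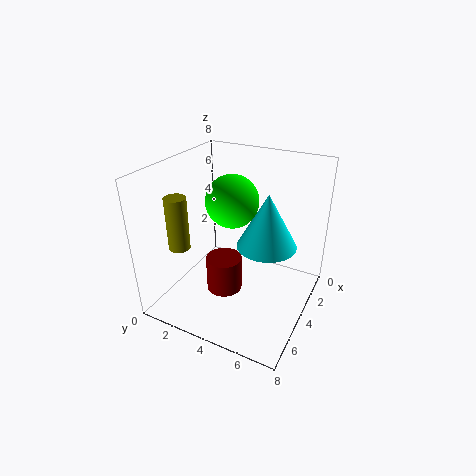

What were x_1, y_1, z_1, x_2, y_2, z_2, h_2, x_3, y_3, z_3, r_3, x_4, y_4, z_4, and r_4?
x_1 = 3.25; y_1 = 3.25; z_1 = 5.75; x_2 = 4.75; y_2 = 6; z_2 = 4.5; h_2 = 2.75; x_3 = 4.75; y_3 = 3.5; z_3 = 1; r_3 = 1; x_4 = 7.5; y_4 = 2.75; z_4 = 5; r_4 = 0.5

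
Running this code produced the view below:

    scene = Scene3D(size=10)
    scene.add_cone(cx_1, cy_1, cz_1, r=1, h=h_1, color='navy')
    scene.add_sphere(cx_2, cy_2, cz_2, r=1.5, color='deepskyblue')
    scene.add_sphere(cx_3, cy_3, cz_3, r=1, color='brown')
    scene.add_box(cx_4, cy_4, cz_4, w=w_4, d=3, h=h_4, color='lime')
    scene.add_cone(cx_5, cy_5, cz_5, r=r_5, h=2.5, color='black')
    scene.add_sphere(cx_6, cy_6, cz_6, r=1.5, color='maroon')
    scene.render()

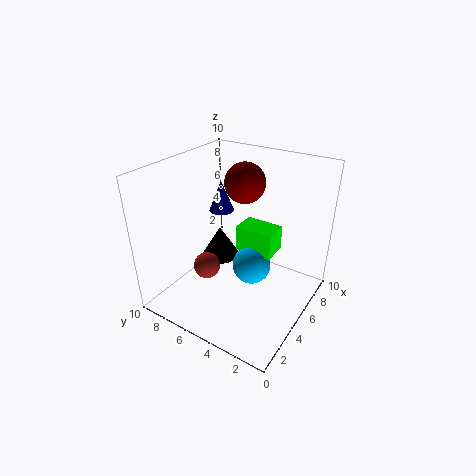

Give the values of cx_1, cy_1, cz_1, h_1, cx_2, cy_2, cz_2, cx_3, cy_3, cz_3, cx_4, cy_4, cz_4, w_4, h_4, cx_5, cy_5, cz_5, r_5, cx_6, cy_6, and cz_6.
cx_1 = 8; cy_1 = 8.5; cz_1 = 5; h_1 = 2.5; cx_2 = 7; cy_2 = 5; cz_2 = 1.5; cx_3 = 4.5; cy_3 = 7.5; cz_3 = 2; cx_4 = 7; cy_4 = 3.5; cz_4 = 2.5; w_4 = 2; h_4 = 2; cx_5 = 7; cy_5 = 8; cz_5 = 1.5; r_5 = 1.5; cx_6 = 7.5; cy_6 = 6; cz_6 = 8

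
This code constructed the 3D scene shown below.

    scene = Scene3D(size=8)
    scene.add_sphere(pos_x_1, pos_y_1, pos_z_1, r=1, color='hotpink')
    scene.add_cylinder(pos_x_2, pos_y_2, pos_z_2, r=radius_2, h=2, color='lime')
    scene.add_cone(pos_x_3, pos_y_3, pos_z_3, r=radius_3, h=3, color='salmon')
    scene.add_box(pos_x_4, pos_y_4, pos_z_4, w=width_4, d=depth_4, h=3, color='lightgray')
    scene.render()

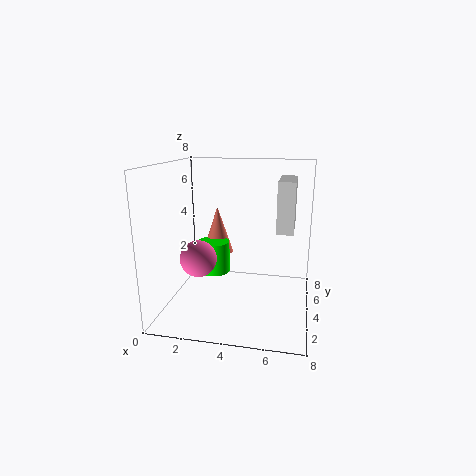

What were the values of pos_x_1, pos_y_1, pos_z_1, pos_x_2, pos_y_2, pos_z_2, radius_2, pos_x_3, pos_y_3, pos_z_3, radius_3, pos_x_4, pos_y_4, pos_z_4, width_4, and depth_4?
pos_x_1 = 2
pos_y_1 = 3
pos_z_1 = 3
pos_x_2 = 2
pos_y_2 = 6
pos_z_2 = 1
radius_2 = 1
pos_x_3 = 2
pos_y_3 = 7
pos_z_3 = 2
radius_3 = 1
pos_x_4 = 6
pos_y_4 = 5
pos_z_4 = 4
width_4 = 1
depth_4 = 3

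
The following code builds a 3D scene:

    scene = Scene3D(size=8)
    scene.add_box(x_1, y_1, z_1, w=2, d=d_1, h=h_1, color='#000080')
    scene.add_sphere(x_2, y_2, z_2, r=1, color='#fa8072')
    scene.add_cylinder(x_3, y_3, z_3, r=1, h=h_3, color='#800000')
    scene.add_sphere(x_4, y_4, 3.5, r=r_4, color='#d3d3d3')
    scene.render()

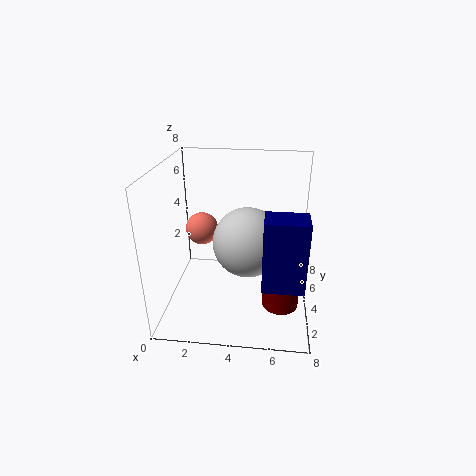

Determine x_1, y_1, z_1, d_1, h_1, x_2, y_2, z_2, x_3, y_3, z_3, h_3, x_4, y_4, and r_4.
x_1 = 5.5
y_1 = 0.5
z_1 = 3
d_1 = 1.5
h_1 = 3.5
x_2 = 1.5
y_2 = 6
z_2 = 3.5
x_3 = 6.5
y_3 = 3
z_3 = 0.5
h_3 = 1.5
x_4 = 4.5
y_4 = 4.5
r_4 = 2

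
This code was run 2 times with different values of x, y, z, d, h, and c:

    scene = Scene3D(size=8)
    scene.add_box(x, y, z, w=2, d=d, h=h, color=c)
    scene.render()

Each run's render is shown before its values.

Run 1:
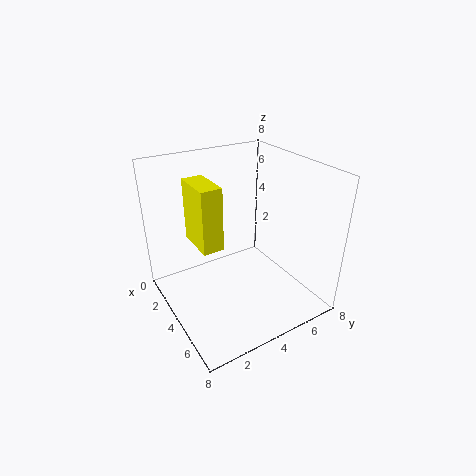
x = 4, y = 1, z = 5, d = 1, h = 3, c = 'yellow'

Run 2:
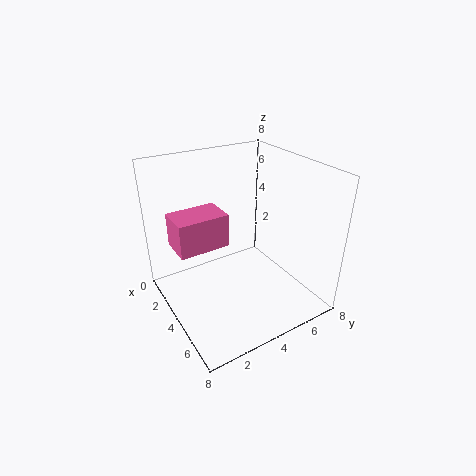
x = 1, y = 1, z = 3, d = 3, h = 2, c = 'hotpink'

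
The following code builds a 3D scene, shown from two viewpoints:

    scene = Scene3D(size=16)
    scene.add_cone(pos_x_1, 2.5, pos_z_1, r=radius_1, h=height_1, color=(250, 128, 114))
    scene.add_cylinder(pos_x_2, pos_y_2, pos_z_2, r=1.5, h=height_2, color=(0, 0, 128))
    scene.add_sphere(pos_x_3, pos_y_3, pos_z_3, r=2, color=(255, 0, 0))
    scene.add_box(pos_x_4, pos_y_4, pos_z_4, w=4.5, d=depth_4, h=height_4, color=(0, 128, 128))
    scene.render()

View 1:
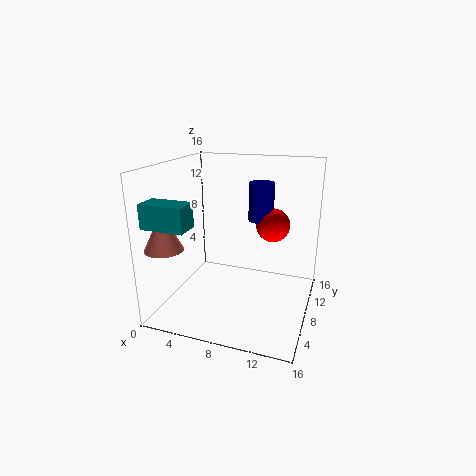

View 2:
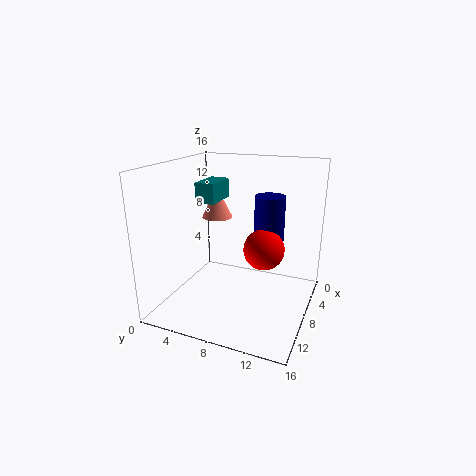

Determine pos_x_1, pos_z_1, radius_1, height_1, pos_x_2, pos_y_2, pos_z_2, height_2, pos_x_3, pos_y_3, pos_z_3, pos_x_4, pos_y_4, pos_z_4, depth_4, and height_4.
pos_x_1 = 2
pos_z_1 = 8
radius_1 = 2
height_1 = 4
pos_x_2 = 9.5
pos_y_2 = 12
pos_z_2 = 9
height_2 = 4.5
pos_x_3 = 11
pos_y_3 = 12
pos_z_3 = 8.5
pos_x_4 = 0.5
pos_y_4 = 1
pos_z_4 = 10.5
depth_4 = 2.5
height_4 = 2.5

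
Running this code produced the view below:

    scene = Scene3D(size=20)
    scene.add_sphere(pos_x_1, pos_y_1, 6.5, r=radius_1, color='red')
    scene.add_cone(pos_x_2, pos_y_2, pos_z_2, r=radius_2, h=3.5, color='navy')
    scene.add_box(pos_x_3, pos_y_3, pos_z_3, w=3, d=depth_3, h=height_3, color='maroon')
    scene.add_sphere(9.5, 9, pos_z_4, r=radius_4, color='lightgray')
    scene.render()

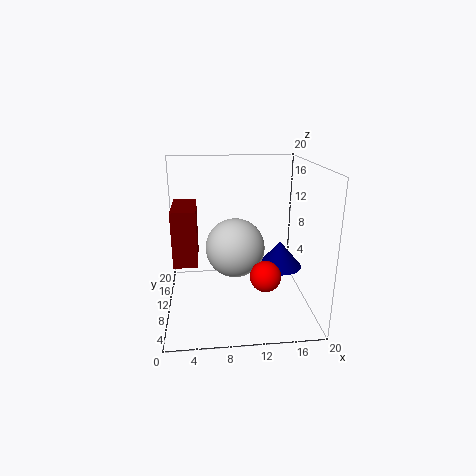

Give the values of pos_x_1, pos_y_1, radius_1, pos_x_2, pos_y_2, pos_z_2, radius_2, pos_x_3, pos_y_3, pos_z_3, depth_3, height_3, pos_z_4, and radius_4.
pos_x_1 = 13, pos_y_1 = 5, radius_1 = 2, pos_x_2 = 15.5, pos_y_2 = 8, pos_z_2 = 6.5, radius_2 = 3, pos_x_3 = 1.5, pos_y_3 = 4.5, pos_z_3 = 8.5, depth_3 = 6.5, height_3 = 7, pos_z_4 = 9, radius_4 = 4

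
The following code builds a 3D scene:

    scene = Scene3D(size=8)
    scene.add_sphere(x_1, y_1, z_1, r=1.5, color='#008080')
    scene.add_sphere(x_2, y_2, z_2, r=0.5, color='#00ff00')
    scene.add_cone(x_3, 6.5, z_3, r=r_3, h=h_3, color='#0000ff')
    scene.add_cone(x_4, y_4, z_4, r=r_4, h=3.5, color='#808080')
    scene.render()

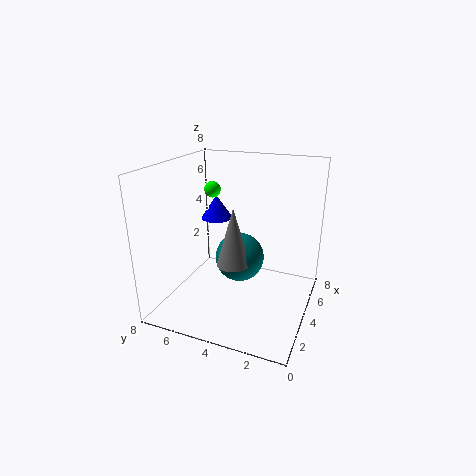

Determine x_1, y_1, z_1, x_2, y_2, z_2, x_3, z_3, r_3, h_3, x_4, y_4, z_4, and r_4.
x_1 = 5.5, y_1 = 4.5, z_1 = 2, x_2 = 6, y_2 = 6.5, z_2 = 6, x_3 = 6.5, z_3 = 4, r_3 = 1, h_3 = 1.5, x_4 = 4.5, y_4 = 4.5, z_4 = 2, r_4 = 1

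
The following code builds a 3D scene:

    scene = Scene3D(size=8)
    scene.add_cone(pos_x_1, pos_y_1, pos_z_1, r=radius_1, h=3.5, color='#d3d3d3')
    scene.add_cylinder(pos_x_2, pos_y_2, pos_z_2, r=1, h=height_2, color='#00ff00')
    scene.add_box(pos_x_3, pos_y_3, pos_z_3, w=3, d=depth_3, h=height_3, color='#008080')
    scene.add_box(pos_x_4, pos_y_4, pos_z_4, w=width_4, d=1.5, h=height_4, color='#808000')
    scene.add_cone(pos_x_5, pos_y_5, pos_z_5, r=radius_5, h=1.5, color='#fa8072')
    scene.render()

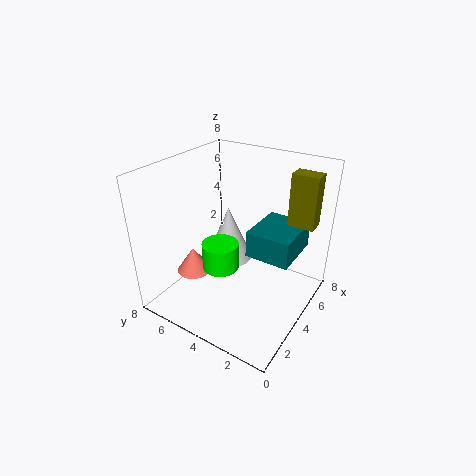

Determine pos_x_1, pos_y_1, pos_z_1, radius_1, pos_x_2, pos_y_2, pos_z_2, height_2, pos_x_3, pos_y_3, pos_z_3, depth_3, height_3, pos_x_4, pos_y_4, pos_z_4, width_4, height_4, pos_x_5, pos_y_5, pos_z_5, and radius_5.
pos_x_1 = 6
pos_y_1 = 6
pos_z_1 = 1
radius_1 = 1.5
pos_x_2 = 3
pos_y_2 = 4.5
pos_z_2 = 2.5
height_2 = 1.5
pos_x_3 = 4
pos_y_3 = 1
pos_z_3 = 3
depth_3 = 2.5
height_3 = 1.5
pos_x_4 = 6
pos_y_4 = 0.5
pos_z_4 = 4.5
width_4 = 1
height_4 = 3
pos_x_5 = 3
pos_y_5 = 6.5
pos_z_5 = 1.5
radius_5 = 1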